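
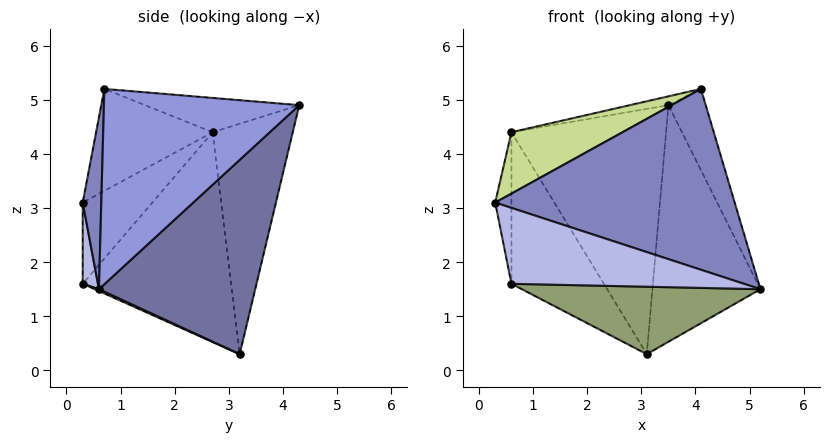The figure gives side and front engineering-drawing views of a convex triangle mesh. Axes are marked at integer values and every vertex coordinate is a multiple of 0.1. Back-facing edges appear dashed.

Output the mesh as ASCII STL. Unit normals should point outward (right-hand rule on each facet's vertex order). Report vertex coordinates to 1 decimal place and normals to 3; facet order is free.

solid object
 facet normal 0.805 0.557 -0.203
  outer loop
   vertex 3.1 3.2 0.3
   vertex 3.5 4.3 4.9
   vertex 5.2 0.6 1.5
  endloop
 endfacet
 facet normal 0.077 -0.996 0.050
  outer loop
   vertex 4.1 0.7 5.2
   vertex 0.3 0.3 3.1
   vertex 5.2 0.6 1.5
  endloop
 endfacet
 facet normal 0.944 0.180 0.276
  outer loop
   vertex 4.1 0.7 5.2
   vertex 5.2 0.6 1.5
   vertex 3.5 4.3 4.9
  endloop
 endfacet
 facet normal 0.065 -0.998 0.013
  outer loop
   vertex 0.6 0.3 1.6
   vertex 5.2 0.6 1.5
   vertex 0.3 0.3 3.1
  endloop
 endfacet
 facet normal 0.007 -0.414 -0.910
  outer loop
   vertex 0.6 0.3 1.6
   vertex 3.1 3.2 0.3
   vertex 5.2 0.6 1.5
  endloop
 endfacet
 facet normal -0.453 0.875 -0.170
  outer loop
   vertex 0.6 2.7 4.4
   vertex 3.5 4.3 4.9
   vertex 3.1 3.2 0.3
  endloop
 endfacet
 facet normal -0.413 -0.393 0.822
  outer loop
   vertex 0.6 2.7 4.4
   vertex 0.3 0.3 3.1
   vertex 4.1 0.7 5.2
  endloop
 endfacet
 facet normal -0.196 0.049 0.979
  outer loop
   vertex 0.6 2.7 4.4
   vertex 4.1 0.7 5.2
   vertex 3.5 4.3 4.9
  endloop
 endfacet
 facet normal -0.956 0.223 -0.191
  outer loop
   vertex 0.6 2.7 4.4
   vertex 0.6 0.3 1.6
   vertex 0.3 0.3 3.1
  endloop
 endfacet
 facet normal -0.773 0.482 -0.413
  outer loop
   vertex 0.6 2.7 4.4
   vertex 3.1 3.2 0.3
   vertex 0.6 0.3 1.6
  endloop
 endfacet
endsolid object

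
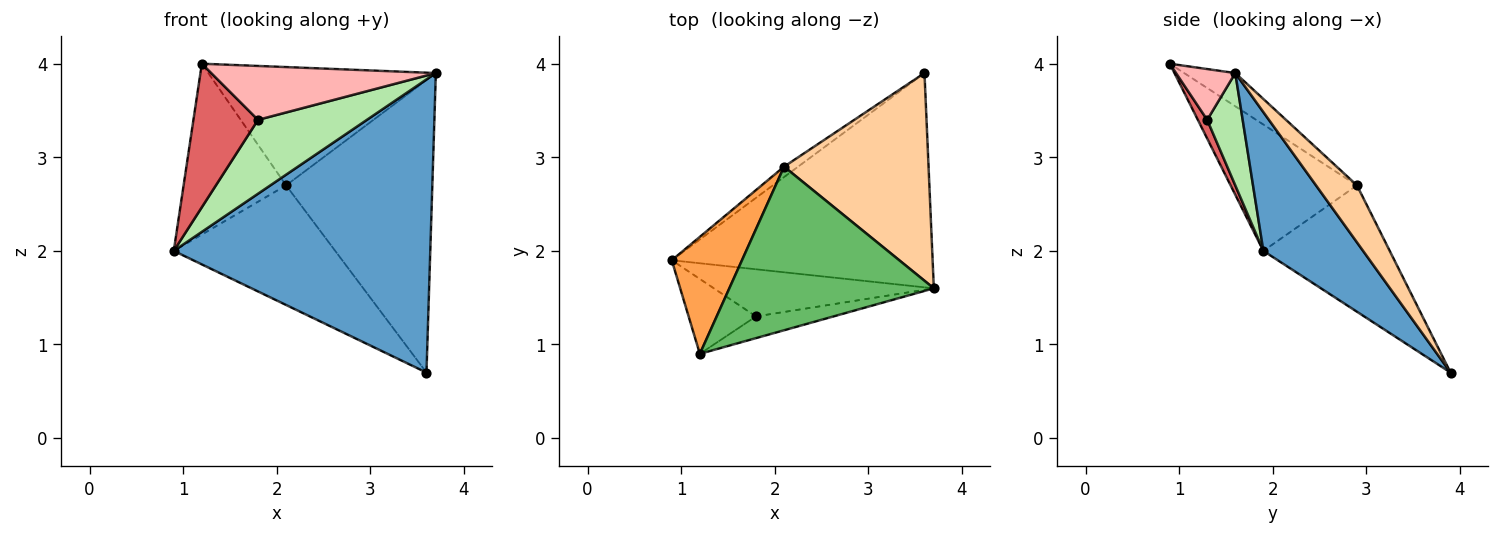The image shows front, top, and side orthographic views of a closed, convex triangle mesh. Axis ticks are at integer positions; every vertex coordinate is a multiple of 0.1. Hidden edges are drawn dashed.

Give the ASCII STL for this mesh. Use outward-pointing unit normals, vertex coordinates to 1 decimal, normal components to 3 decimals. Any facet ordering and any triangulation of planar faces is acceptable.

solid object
 facet normal 0.300 -0.770 -0.563
  outer loop
   vertex 3.6 3.9 0.7
   vertex 3.7 1.6 3.9
   vertex 0.9 1.9 2.0
  endloop
 endfacet
 facet normal -0.615 0.786 -0.068
  outer loop
   vertex 2.1 2.9 2.7
   vertex 3.6 3.9 0.7
   vertex 0.9 1.9 2.0
  endloop
 endfacet
 facet normal -0.713 0.578 0.396
  outer loop
   vertex 2.1 2.9 2.7
   vertex 0.9 1.9 2.0
   vertex 1.2 0.9 4.0
  endloop
 endfacet
 facet normal 0.223 0.795 0.564
  outer loop
   vertex 2.1 2.9 2.7
   vertex 3.7 1.6 3.9
   vertex 3.6 3.9 0.7
  endloop
 endfacet
 facet normal -0.131 0.581 0.803
  outer loop
   vertex 2.1 2.9 2.7
   vertex 1.2 0.9 4.0
   vertex 3.7 1.6 3.9
  endloop
 endfacet
 facet normal 0.265 -0.813 -0.519
  outer loop
   vertex 1.8 1.3 3.4
   vertex 0.9 1.9 2.0
   vertex 3.7 1.6 3.9
  endloop
 endfacet
 facet normal 0.127 -0.879 -0.459
  outer loop
   vertex 1.8 1.3 3.4
   vertex 1.2 0.9 4.0
   vertex 0.9 1.9 2.0
  endloop
 endfacet
 facet normal 0.238 -0.901 -0.363
  outer loop
   vertex 1.8 1.3 3.4
   vertex 3.7 1.6 3.9
   vertex 1.2 0.9 4.0
  endloop
 endfacet
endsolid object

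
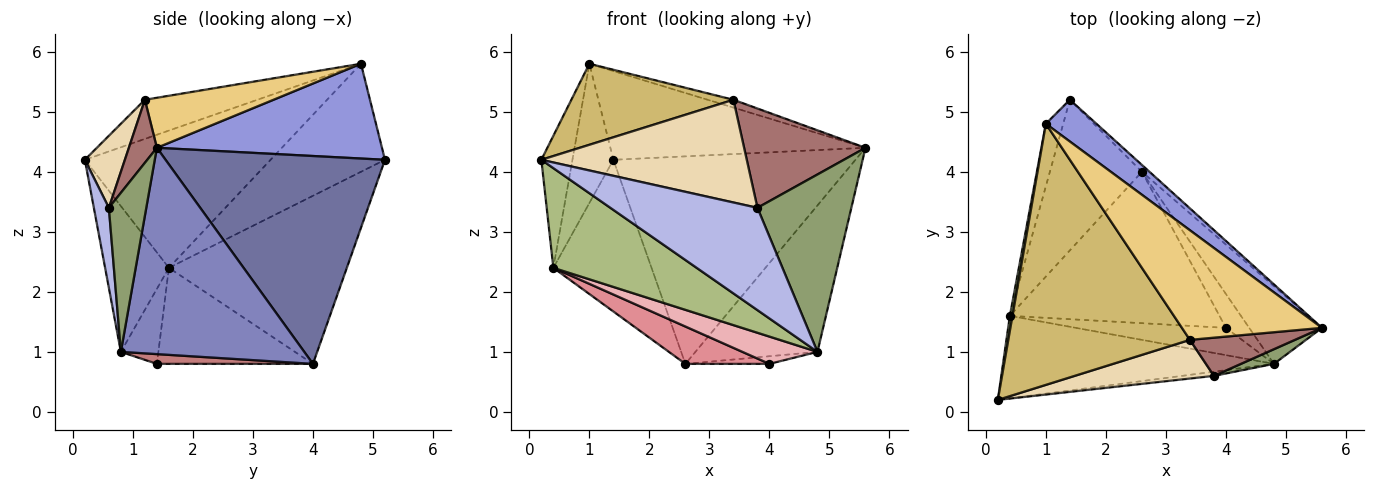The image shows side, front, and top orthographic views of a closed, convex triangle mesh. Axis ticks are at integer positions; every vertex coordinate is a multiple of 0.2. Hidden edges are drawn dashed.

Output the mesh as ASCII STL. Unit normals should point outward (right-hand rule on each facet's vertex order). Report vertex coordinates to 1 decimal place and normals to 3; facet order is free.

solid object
 facet normal 0.671 0.741 -0.024
  outer loop
   vertex 2.6 4.0 0.8
   vertex 1.4 5.2 4.2
   vertex 5.6 1.4 4.4
  endloop
 endfacet
 facet normal 0.799 0.532 -0.282
  outer loop
   vertex 4.8 0.8 1.0
   vertex 2.6 4.0 0.8
   vertex 5.6 1.4 4.4
  endloop
 endfacet
 facet normal 0.624 0.707 0.333
  outer loop
   vertex 1.0 4.8 5.8
   vertex 5.6 1.4 4.4
   vertex 1.4 5.2 4.2
  endloop
 endfacet
 facet normal 0.101 -0.994 -0.041
  outer loop
   vertex 3.8 0.6 3.4
   vertex 0.2 0.2 4.2
   vertex 4.8 0.8 1.0
  endloop
 endfacet
 facet normal 0.369 -0.926 0.077
  outer loop
   vertex 3.8 0.6 3.4
   vertex 4.8 0.8 1.0
   vertex 5.6 1.4 4.4
  endloop
 endfacet
 facet normal -0.324 -0.729 -0.603
  outer loop
   vertex 0.4 1.6 2.4
   vertex 4.8 0.8 1.0
   vertex 0.2 0.2 4.2
  endloop
 endfacet
 facet normal -0.986 0.165 0.019
  outer loop
   vertex 0.4 1.6 2.4
   vertex 0.2 0.2 4.2
   vertex 1.0 4.8 5.8
  endloop
 endfacet
 facet normal -0.790 0.436 -0.432
  outer loop
   vertex 0.4 1.6 2.4
   vertex 1.4 5.2 4.2
   vertex 2.6 4.0 0.8
  endloop
 endfacet
 facet normal -0.931 0.333 -0.149
  outer loop
   vertex 0.4 1.6 2.4
   vertex 1.0 4.8 5.8
   vertex 1.4 5.2 4.2
  endloop
 endfacet
 facet normal -0.202 -0.290 0.935
  outer loop
   vertex 3.4 1.2 5.2
   vertex 1.0 4.8 5.8
   vertex 0.2 0.2 4.2
  endloop
 endfacet
 facet normal 0.336 0.067 0.940
  outer loop
   vertex 3.4 1.2 5.2
   vertex 5.6 1.4 4.4
   vertex 1.0 4.8 5.8
  endloop
 endfacet
 facet normal 0.179 -0.921 0.347
  outer loop
   vertex 3.4 1.2 5.2
   vertex 0.2 0.2 4.2
   vertex 3.8 0.6 3.4
  endloop
 endfacet
 facet normal 0.211 -0.912 0.351
  outer loop
   vertex 3.4 1.2 5.2
   vertex 3.8 0.6 3.4
   vertex 5.6 1.4 4.4
  endloop
 endfacet
 facet normal 0.379 0.204 -0.903
  outer loop
   vertex 4.0 1.4 0.8
   vertex 2.6 4.0 0.8
   vertex 4.8 0.8 1.0
  endloop
 endfacet
 facet normal -0.406 -0.219 -0.887
  outer loop
   vertex 4.0 1.4 0.8
   vertex 0.4 1.6 2.4
   vertex 2.6 4.0 0.8
  endloop
 endfacet
 facet normal -0.333 -0.667 -0.667
  outer loop
   vertex 4.0 1.4 0.8
   vertex 4.8 0.8 1.0
   vertex 0.4 1.6 2.4
  endloop
 endfacet
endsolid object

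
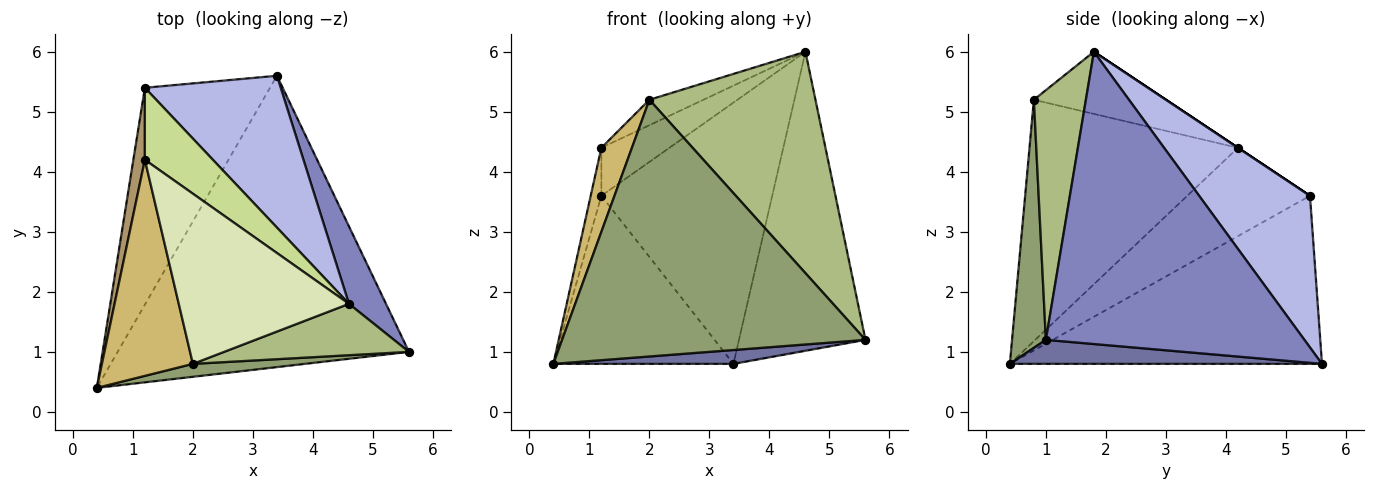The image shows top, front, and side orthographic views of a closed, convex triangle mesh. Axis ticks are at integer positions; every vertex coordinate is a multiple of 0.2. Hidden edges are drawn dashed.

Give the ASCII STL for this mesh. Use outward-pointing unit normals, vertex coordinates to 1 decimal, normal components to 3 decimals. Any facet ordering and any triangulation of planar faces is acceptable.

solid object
 facet normal 0.082 -0.047 -0.996
  outer loop
   vertex 3.4 5.6 0.8
   vertex 5.6 1.0 1.2
   vertex 0.4 0.4 0.8
  endloop
 endfacet
 facet normal 0.892 0.437 0.113
  outer loop
   vertex 4.6 1.8 6.0
   vertex 5.6 1.0 1.2
   vertex 3.4 5.6 0.8
  endloop
 endfacet
 facet normal -0.728 0.420 -0.542
  outer loop
   vertex 1.2 5.4 3.6
   vertex 3.4 5.6 0.8
   vertex 0.4 0.4 0.8
  endloop
 endfacet
 facet normal 0.489 0.754 0.438
  outer loop
   vertex 1.2 5.4 3.6
   vertex 4.6 1.8 6.0
   vertex 3.4 5.6 0.8
  endloop
 endfacet
 facet normal 0.111 -0.993 0.050
  outer loop
   vertex 2.0 0.8 5.2
   vertex 0.4 0.4 0.8
   vertex 5.6 1.0 1.2
  endloop
 endfacet
 facet normal 0.292 -0.932 0.216
  outer loop
   vertex 2.0 0.8 5.2
   vertex 5.6 1.0 1.2
   vertex 4.6 1.8 6.0
  endloop
 endfacet
 facet normal 0.000 0.555 0.832
  outer loop
   vertex 1.2 4.2 4.4
   vertex 4.6 1.8 6.0
   vertex 1.2 5.4 3.6
  endloop
 endfacet
 facet normal -0.340 0.139 0.930
  outer loop
   vertex 1.2 4.2 4.4
   vertex 2.0 0.8 5.2
   vertex 4.6 1.8 6.0
  endloop
 endfacet
 facet normal -0.988 0.086 0.129
  outer loop
   vertex 1.2 4.2 4.4
   vertex 1.2 5.4 3.6
   vertex 0.4 0.4 0.8
  endloop
 endfacet
 facet normal -0.927 -0.136 0.349
  outer loop
   vertex 1.2 4.2 4.4
   vertex 0.4 0.4 0.8
   vertex 2.0 0.8 5.2
  endloop
 endfacet
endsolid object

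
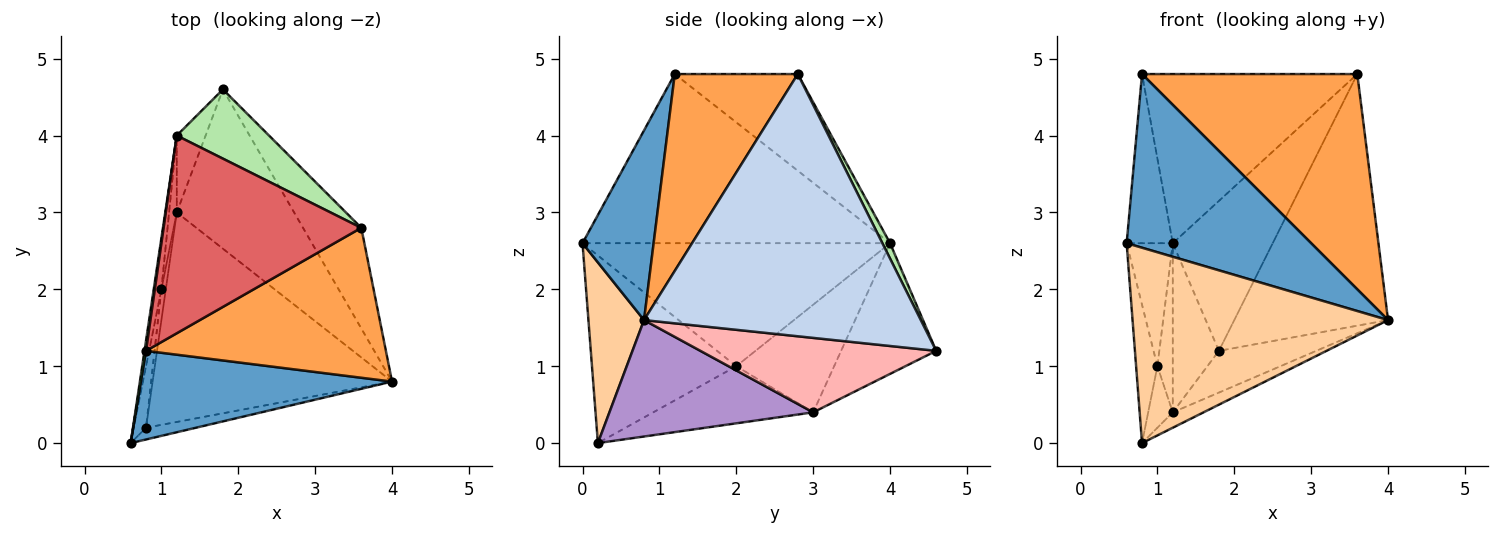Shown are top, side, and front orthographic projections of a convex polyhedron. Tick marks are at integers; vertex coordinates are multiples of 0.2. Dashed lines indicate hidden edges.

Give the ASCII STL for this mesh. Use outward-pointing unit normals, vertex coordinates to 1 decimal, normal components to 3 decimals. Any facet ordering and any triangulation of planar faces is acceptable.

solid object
 facet normal 0.325 -0.842 0.430
  outer loop
   vertex 0.8 1.2 4.8
   vertex 0.6 0.0 2.6
   vertex 4.0 0.8 1.6
  endloop
 endfacet
 facet normal 0.858 0.477 -0.191
  outer loop
   vertex 3.6 2.8 4.8
   vertex 4.0 0.8 1.6
   vertex 1.8 4.6 1.2
  endloop
 endfacet
 facet normal 0.425 -0.743 0.517
  outer loop
   vertex 3.6 2.8 4.8
   vertex 0.8 1.2 4.8
   vertex 4.0 0.8 1.6
  endloop
 endfacet
 facet normal 0.212 -0.975 -0.059
  outer loop
   vertex 0.8 0.2 0.0
   vertex 4.0 0.8 1.6
   vertex 0.6 0.0 2.6
  endloop
 endfacet
 facet normal -0.989 0.148 0.009
  outer loop
   vertex 1.2 4.0 2.6
   vertex 0.6 0.0 2.6
   vertex 0.8 1.2 4.8
  endloop
 endfacet
 facet normal 0.070 0.906 0.418
  outer loop
   vertex 1.2 4.0 2.6
   vertex 3.6 2.8 4.8
   vertex 1.8 4.6 1.2
  endloop
 endfacet
 facet normal -0.348 0.609 0.712
  outer loop
   vertex 1.2 4.0 2.6
   vertex 0.8 1.2 4.8
   vertex 3.6 2.8 4.8
  endloop
 endfacet
 facet normal 0.523 0.216 -0.824
  outer loop
   vertex 1.2 3.0 0.4
   vertex 1.8 4.6 1.2
   vertex 4.0 0.8 1.6
  endloop
 endfacet
 facet normal 0.436 0.066 -0.897
  outer loop
   vertex 1.2 3.0 0.4
   vertex 4.0 0.8 1.6
   vertex 0.8 0.2 0.0
  endloop
 endfacet
 facet normal -0.882 0.428 -0.195
  outer loop
   vertex 1.2 3.0 0.4
   vertex 1.2 4.0 2.6
   vertex 1.8 4.6 1.2
  endloop
 endfacet
 facet normal -0.986 0.152 -0.076
  outer loop
   vertex 1.0 2.0 1.0
   vertex 1.2 3.0 0.4
   vertex 0.8 0.2 0.0
  endloop
 endfacet
 facet normal -0.985 0.155 -0.070
  outer loop
   vertex 1.0 2.0 1.0
   vertex 1.2 4.0 2.6
   vertex 1.2 3.0 0.4
  endloop
 endfacet
 facet normal -0.987 0.146 -0.065
  outer loop
   vertex 1.0 2.0 1.0
   vertex 0.8 0.2 0.0
   vertex 0.6 0.0 2.6
  endloop
 endfacet
 facet normal -0.987 0.148 -0.062
  outer loop
   vertex 1.0 2.0 1.0
   vertex 0.6 0.0 2.6
   vertex 1.2 4.0 2.6
  endloop
 endfacet
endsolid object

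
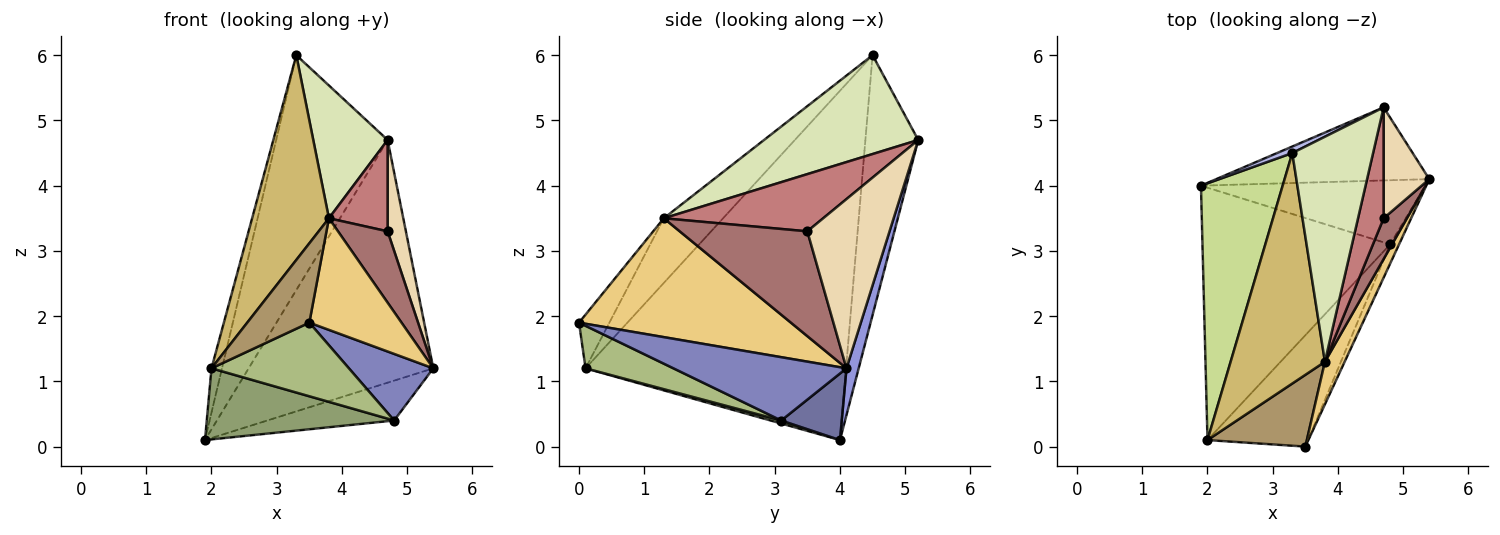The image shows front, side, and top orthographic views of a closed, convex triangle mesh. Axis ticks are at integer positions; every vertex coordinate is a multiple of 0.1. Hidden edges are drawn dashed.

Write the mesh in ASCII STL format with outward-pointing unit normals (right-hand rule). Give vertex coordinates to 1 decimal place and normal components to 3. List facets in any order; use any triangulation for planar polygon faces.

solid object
 facet normal 0.244 0.512 -0.823
  outer loop
   vertex 4.8 3.1 0.4
   vertex 1.9 4.0 0.1
   vertex 5.4 4.1 1.2
  endloop
 endfacet
 facet normal 0.892 -0.435 -0.125
  outer loop
   vertex 4.8 3.1 0.4
   vertex 5.4 4.1 1.2
   vertex 3.5 0.0 1.9
  endloop
 endfacet
 facet normal 0.063 0.956 -0.288
  outer loop
   vertex 4.7 5.2 4.7
   vertex 5.4 4.1 1.2
   vertex 1.9 4.0 0.1
  endloop
 endfacet
 facet normal -0.428 0.903 0.025
  outer loop
   vertex 4.7 5.2 4.7
   vertex 1.9 4.0 0.1
   vertex 3.3 4.5 6.0
  endloop
 endfacet
 facet normal 0.015 -0.271 -0.962
  outer loop
   vertex 2.0 0.1 1.2
   vertex 1.9 4.0 0.1
   vertex 4.8 3.1 0.4
  endloop
 endfacet
 facet normal 0.332 -0.520 -0.787
  outer loop
   vertex 2.0 0.1 1.2
   vertex 4.8 3.1 0.4
   vertex 3.5 0.0 1.9
  endloop
 endfacet
 facet normal -0.973 0.039 0.228
  outer loop
   vertex 2.0 0.1 1.2
   vertex 3.3 4.5 6.0
   vertex 1.9 4.0 0.1
  endloop
 endfacet
 facet normal 0.725 -0.350 0.593
  outer loop
   vertex 3.8 1.3 3.5
   vertex 4.7 5.2 4.7
   vertex 3.3 4.5 6.0
  endloop
 endfacet
 facet normal -0.341 -0.697 0.631
  outer loop
   vertex 3.8 1.3 3.5
   vertex 2.0 0.1 1.2
   vertex 3.5 0.0 1.9
  endloop
 endfacet
 facet normal -0.456 -0.591 0.665
  outer loop
   vertex 3.8 1.3 3.5
   vertex 3.3 4.5 6.0
   vertex 2.0 0.1 1.2
  endloop
 endfacet
 facet normal 0.907 -0.394 0.150
  outer loop
   vertex 3.8 1.3 3.5
   vertex 3.5 0.0 1.9
   vertex 5.4 4.1 1.2
  endloop
 endfacet
 facet normal 0.944 -0.210 0.255
  outer loop
   vertex 4.7 3.5 3.3
   vertex 5.4 4.1 1.2
   vertex 4.7 5.2 4.7
  endloop
 endfacet
 facet normal 0.913 -0.355 0.203
  outer loop
   vertex 4.7 3.5 3.3
   vertex 3.8 1.3 3.5
   vertex 5.4 4.1 1.2
  endloop
 endfacet
 facet normal 0.865 -0.319 0.387
  outer loop
   vertex 4.7 3.5 3.3
   vertex 4.7 5.2 4.7
   vertex 3.8 1.3 3.5
  endloop
 endfacet
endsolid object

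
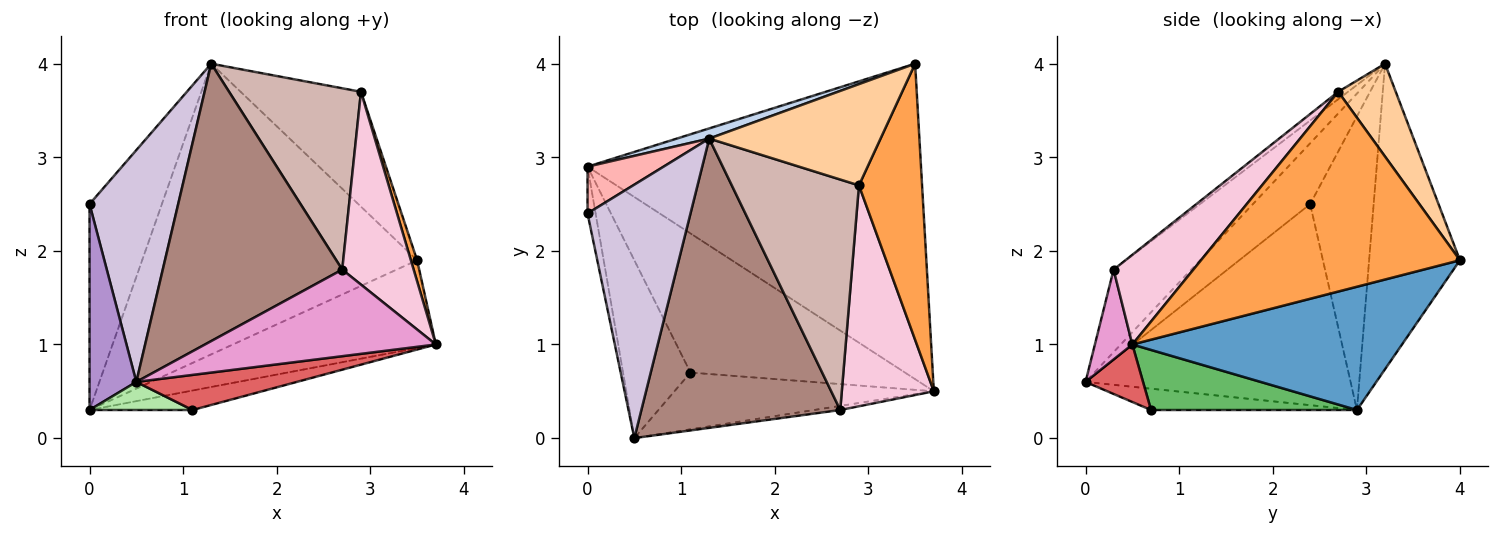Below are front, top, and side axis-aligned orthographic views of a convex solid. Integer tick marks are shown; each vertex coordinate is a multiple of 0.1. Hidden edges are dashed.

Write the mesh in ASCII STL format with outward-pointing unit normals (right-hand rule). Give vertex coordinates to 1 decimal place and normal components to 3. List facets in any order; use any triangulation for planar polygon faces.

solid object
 facet normal 0.336 0.253 -0.908
  outer loop
   vertex 3.5 4.0 1.9
   vertex 3.7 0.5 1.0
   vertex 0.0 2.9 0.3
  endloop
 endfacet
 facet normal -0.313 0.949 0.033
  outer loop
   vertex 1.3 3.2 4.0
   vertex 3.5 4.0 1.9
   vertex 0.0 2.9 0.3
  endloop
 endfacet
 facet normal 0.953 -0.023 0.301
  outer loop
   vertex 2.9 2.7 3.7
   vertex 3.7 0.5 1.0
   vertex 3.5 4.0 1.9
  endloop
 endfacet
 facet normal 0.337 0.706 0.622
  outer loop
   vertex 2.9 2.7 3.7
   vertex 3.5 4.0 1.9
   vertex 1.3 3.2 4.0
  endloop
 endfacet
 facet normal 0.267 0.134 -0.954
  outer loop
   vertex 1.1 0.7 0.3
   vertex 0.0 2.9 0.3
   vertex 3.7 0.5 1.0
  endloop
 endfacet
 facet normal -0.298 -0.149 -0.943
  outer loop
   vertex 1.1 0.7 0.3
   vertex 0.5 0.0 0.6
   vertex 0.0 2.9 0.3
  endloop
 endfacet
 facet normal 0.185 -0.517 -0.836
  outer loop
   vertex 1.1 0.7 0.3
   vertex 3.7 0.5 1.0
   vertex 0.5 0.0 0.6
  endloop
 endfacet
 facet normal -0.650 0.741 0.168
  outer loop
   vertex 0.0 2.4 2.5
   vertex 1.3 3.2 4.0
   vertex 0.0 2.9 0.3
  endloop
 endfacet
 facet normal -0.984 -0.174 -0.039
  outer loop
   vertex 0.0 2.4 2.5
   vertex 0.0 2.9 0.3
   vertex 0.5 0.0 0.6
  endloop
 endfacet
 facet normal -0.400 -0.619 0.676
  outer loop
   vertex 0.0 2.4 2.5
   vertex 0.5 0.0 0.6
   vertex 1.3 3.2 4.0
  endloop
 endfacet
 facet normal -0.287 -0.663 0.691
  outer loop
   vertex 2.7 0.3 1.8
   vertex 1.3 3.2 4.0
   vertex 0.5 0.0 0.6
  endloop
 endfacet
 facet normal -0.046 -0.618 0.785
  outer loop
   vertex 2.7 0.3 1.8
   vertex 2.9 2.7 3.7
   vertex 1.3 3.2 4.0
  endloop
 endfacet
 facet normal 0.160 -0.986 -0.047
  outer loop
   vertex 2.7 0.3 1.8
   vertex 0.5 0.0 0.6
   vertex 3.7 0.5 1.0
  endloop
 endfacet
 facet normal 0.592 -0.530 0.607
  outer loop
   vertex 2.7 0.3 1.8
   vertex 3.7 0.5 1.0
   vertex 2.9 2.7 3.7
  endloop
 endfacet
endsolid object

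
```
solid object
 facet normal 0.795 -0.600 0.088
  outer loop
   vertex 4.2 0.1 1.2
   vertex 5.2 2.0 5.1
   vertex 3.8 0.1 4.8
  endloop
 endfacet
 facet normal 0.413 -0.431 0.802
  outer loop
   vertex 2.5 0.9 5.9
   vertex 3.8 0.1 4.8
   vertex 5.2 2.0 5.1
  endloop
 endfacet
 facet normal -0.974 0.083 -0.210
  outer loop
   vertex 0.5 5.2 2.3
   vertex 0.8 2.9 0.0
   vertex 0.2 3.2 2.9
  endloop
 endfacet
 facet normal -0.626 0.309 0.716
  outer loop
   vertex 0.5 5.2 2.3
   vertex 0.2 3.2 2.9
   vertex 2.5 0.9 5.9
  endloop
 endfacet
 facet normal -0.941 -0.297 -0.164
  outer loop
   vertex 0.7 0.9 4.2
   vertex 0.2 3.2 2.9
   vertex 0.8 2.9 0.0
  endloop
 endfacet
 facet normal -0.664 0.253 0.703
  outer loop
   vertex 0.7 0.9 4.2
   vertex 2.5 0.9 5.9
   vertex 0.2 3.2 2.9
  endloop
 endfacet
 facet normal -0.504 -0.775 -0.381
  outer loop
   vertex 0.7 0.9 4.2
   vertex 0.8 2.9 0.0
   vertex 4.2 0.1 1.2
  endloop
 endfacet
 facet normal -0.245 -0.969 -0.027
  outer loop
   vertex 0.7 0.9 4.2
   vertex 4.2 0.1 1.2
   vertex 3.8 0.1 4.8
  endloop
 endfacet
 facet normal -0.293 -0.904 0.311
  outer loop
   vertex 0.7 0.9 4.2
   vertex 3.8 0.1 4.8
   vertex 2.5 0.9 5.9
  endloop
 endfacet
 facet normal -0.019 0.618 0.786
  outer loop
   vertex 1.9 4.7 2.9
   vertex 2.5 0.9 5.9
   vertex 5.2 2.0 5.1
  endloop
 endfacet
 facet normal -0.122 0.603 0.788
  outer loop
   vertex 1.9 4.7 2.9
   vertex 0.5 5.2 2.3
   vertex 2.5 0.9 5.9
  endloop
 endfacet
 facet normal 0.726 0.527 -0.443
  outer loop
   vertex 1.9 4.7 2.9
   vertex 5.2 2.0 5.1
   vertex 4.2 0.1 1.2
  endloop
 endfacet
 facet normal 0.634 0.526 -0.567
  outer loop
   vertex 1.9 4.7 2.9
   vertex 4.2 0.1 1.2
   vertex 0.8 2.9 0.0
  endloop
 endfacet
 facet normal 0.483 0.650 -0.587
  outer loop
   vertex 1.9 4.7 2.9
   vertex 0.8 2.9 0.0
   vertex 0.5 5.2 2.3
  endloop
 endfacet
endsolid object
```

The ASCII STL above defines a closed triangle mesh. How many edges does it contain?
21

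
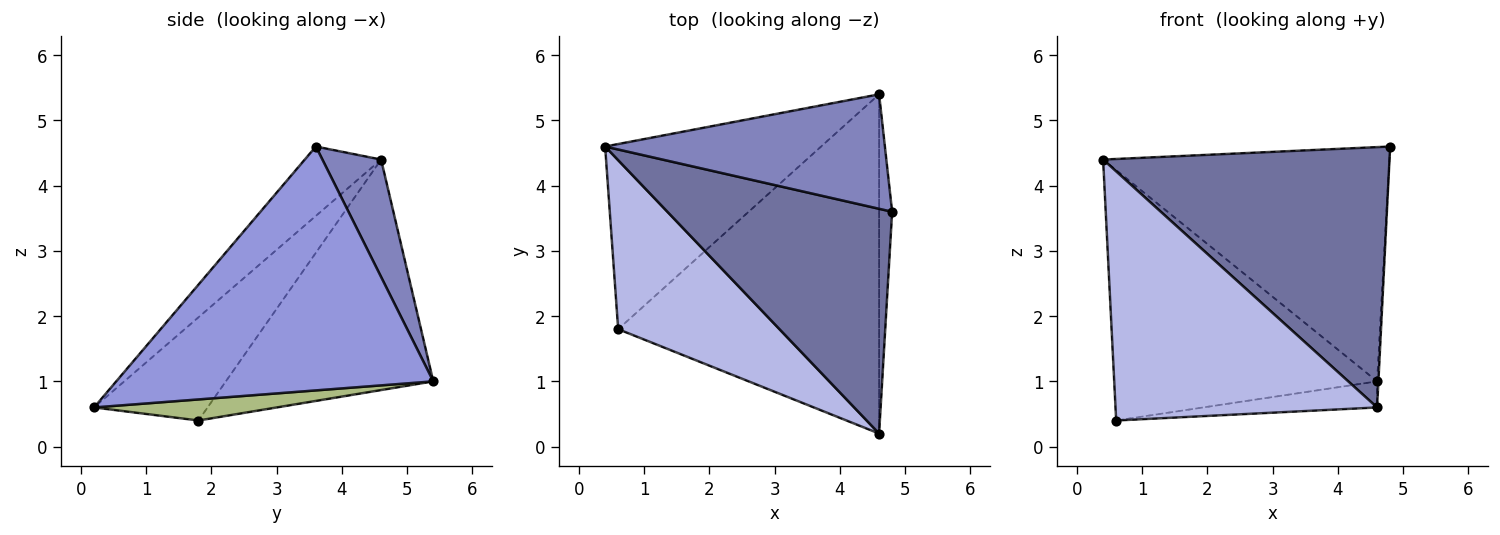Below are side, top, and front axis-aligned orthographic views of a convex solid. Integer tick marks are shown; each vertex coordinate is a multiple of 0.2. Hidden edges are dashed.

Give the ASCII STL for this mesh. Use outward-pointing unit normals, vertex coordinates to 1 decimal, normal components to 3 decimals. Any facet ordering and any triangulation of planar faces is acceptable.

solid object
 facet normal -0.198 -0.742 0.641
  outer loop
   vertex 4.6 0.2 0.6
   vertex 4.8 3.6 4.6
   vertex 0.4 4.6 4.4
  endloop
 endfacet
 facet normal 0.181 0.884 0.432
  outer loop
   vertex 4.6 5.4 1.0
   vertex 0.4 4.6 4.4
   vertex 4.8 3.6 4.6
  endloop
 endfacet
 facet normal 0.999 0.004 -0.053
  outer loop
   vertex 4.6 5.4 1.0
   vertex 4.8 3.6 4.6
   vertex 4.6 0.2 0.6
  endloop
 endfacet
 facet normal -0.338 -0.779 0.528
  outer loop
   vertex 0.6 1.8 0.4
   vertex 4.6 0.2 0.6
   vertex 0.4 4.6 4.4
  endloop
 endfacet
 facet normal -0.536 0.679 -0.502
  outer loop
   vertex 0.6 1.8 0.4
   vertex 0.4 4.6 4.4
   vertex 4.6 5.4 1.0
  endloop
 endfacet
 facet normal 0.080 0.076 -0.994
  outer loop
   vertex 0.6 1.8 0.4
   vertex 4.6 5.4 1.0
   vertex 4.6 0.2 0.6
  endloop
 endfacet
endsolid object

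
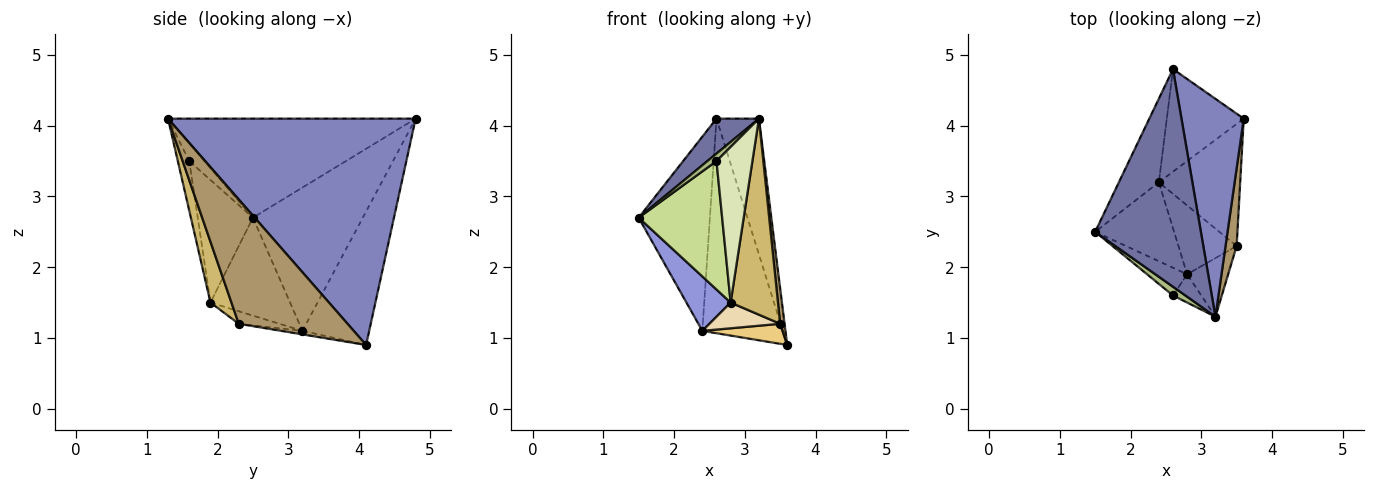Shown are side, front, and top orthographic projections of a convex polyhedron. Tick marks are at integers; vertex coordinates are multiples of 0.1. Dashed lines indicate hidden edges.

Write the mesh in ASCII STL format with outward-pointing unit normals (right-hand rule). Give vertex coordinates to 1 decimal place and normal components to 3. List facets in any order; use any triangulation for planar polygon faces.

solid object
 facet normal -0.679 -0.116 0.725
  outer loop
   vertex 2.6 4.8 4.1
   vertex 1.5 2.5 2.7
   vertex 3.2 1.3 4.1
  endloop
 endfacet
 facet normal 0.951 0.163 0.262
  outer loop
   vertex 2.6 4.8 4.1
   vertex 3.2 1.3 4.1
   vertex 3.6 4.1 0.9
  endloop
 endfacet
 facet normal -0.715 -0.397 -0.576
  outer loop
   vertex 2.4 3.2 1.1
   vertex 2.8 1.9 1.5
   vertex 1.5 2.5 2.7
  endloop
 endfacet
 facet normal -0.817 0.530 -0.228
  outer loop
   vertex 2.4 3.2 1.1
   vertex 1.5 2.5 2.7
   vertex 2.6 4.8 4.1
  endloop
 endfacet
 facet normal -0.599 0.722 -0.345
  outer loop
   vertex 2.4 3.2 1.1
   vertex 2.6 4.8 4.1
   vertex 3.6 4.1 0.9
  endloop
 endfacet
 facet normal -0.735 -0.441 0.515
  outer loop
   vertex 2.6 1.6 3.5
   vertex 3.2 1.3 4.1
   vertex 1.5 2.5 2.7
  endloop
 endfacet
 facet normal -0.543 -0.821 -0.177
  outer loop
   vertex 2.6 1.6 3.5
   vertex 1.5 2.5 2.7
   vertex 2.8 1.9 1.5
  endloop
 endfacet
 facet normal -0.299 -0.939 -0.171
  outer loop
   vertex 2.6 1.6 3.5
   vertex 2.8 1.9 1.5
   vertex 3.2 1.3 4.1
  endloop
 endfacet
 facet normal 0.995 -0.040 0.089
  outer loop
   vertex 3.5 2.3 1.2
   vertex 3.6 4.1 0.9
   vertex 3.2 1.3 4.1
  endloop
 endfacet
 facet normal 0.391 -0.882 -0.264
  outer loop
   vertex 3.5 2.3 1.2
   vertex 3.2 1.3 4.1
   vertex 2.8 1.9 1.5
  endloop
 endfacet
 facet normal -0.043 -0.162 -0.986
  outer loop
   vertex 3.5 2.3 1.2
   vertex 2.4 3.2 1.1
   vertex 3.6 4.1 0.9
  endloop
 endfacet
 facet normal -0.197 -0.343 -0.918
  outer loop
   vertex 3.5 2.3 1.2
   vertex 2.8 1.9 1.5
   vertex 2.4 3.2 1.1
  endloop
 endfacet
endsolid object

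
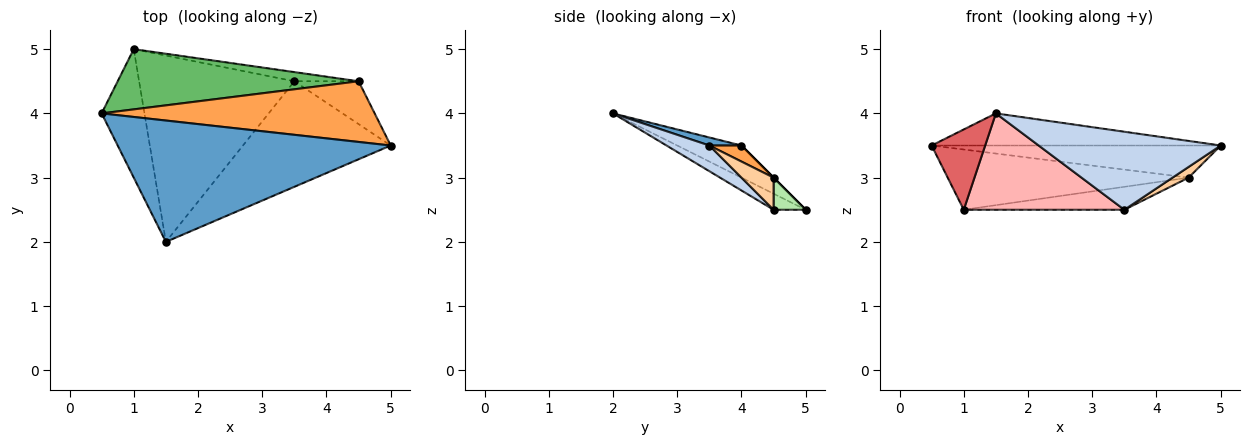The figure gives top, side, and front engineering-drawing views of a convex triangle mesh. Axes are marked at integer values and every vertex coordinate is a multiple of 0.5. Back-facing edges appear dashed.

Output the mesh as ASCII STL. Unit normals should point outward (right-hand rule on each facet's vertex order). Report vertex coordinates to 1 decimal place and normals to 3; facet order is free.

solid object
 facet normal 0.028 0.256 0.966
  outer loop
   vertex 1.5 2.0 4.0
   vertex 5.0 3.5 3.5
   vertex 0.5 4.0 3.5
  endloop
 endfacet
 facet normal 0.139 -0.589 -0.796
  outer loop
   vertex 3.5 4.5 2.5
   vertex 5.0 3.5 3.5
   vertex 1.5 2.0 4.0
  endloop
 endfacet
 facet normal 0.052 0.467 0.883
  outer loop
   vertex 4.5 4.5 3.0
   vertex 0.5 4.0 3.5
   vertex 5.0 3.5 3.5
  endloop
 endfacet
 facet normal 0.436 -0.218 -0.873
  outer loop
   vertex 4.5 4.5 3.0
   vertex 5.0 3.5 3.5
   vertex 3.5 4.5 2.5
  endloop
 endfacet
 facet normal 0.000 0.707 0.707
  outer loop
   vertex 1.0 5.0 2.5
   vertex 0.5 4.0 3.5
   vertex 4.5 4.5 3.0
  endloop
 endfacet
 facet normal 0.183 0.913 -0.365
  outer loop
   vertex 1.0 5.0 2.5
   vertex 4.5 4.5 3.0
   vertex 3.5 4.5 2.5
  endloop
 endfacet
 facet normal -0.537 -0.447 -0.716
  outer loop
   vertex 1.0 5.0 2.5
   vertex 1.5 2.0 4.0
   vertex 0.5 4.0 3.5
  endloop
 endfacet
 facet normal -0.091 -0.457 -0.884
  outer loop
   vertex 1.0 5.0 2.5
   vertex 3.5 4.5 2.5
   vertex 1.5 2.0 4.0
  endloop
 endfacet
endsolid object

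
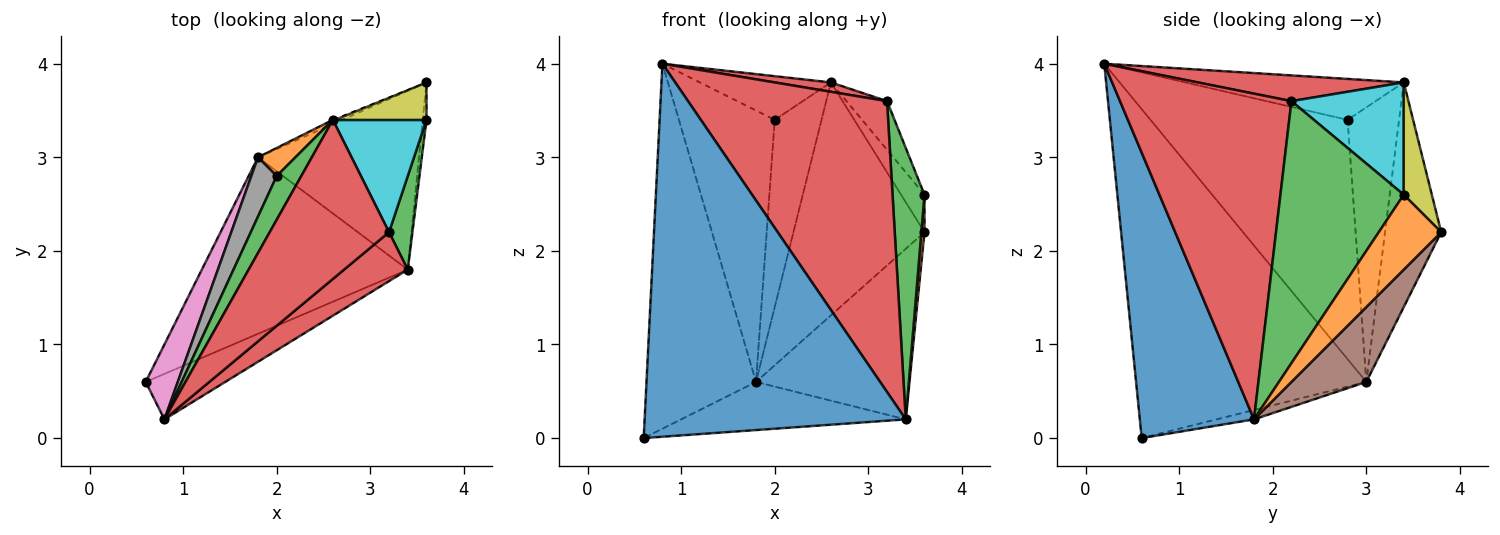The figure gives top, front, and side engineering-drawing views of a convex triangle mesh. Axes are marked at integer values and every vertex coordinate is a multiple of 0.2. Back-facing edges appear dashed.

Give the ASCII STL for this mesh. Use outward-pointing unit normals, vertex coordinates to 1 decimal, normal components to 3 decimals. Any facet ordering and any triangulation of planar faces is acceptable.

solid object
 facet normal 0.398 -0.911 -0.111
  outer loop
   vertex 3.4 1.8 0.2
   vertex 0.8 0.2 4.0
   vertex 0.6 0.6 0.0
  endloop
 endfacet
 facet normal 0.998 -0.050 -0.050
  outer loop
   vertex 3.4 1.8 0.2
   vertex 3.6 3.8 2.2
   vertex 3.6 3.4 2.6
  endloop
 endfacet
 facet normal 0.964 -0.250 0.086
  outer loop
   vertex 3.2 2.2 3.6
   vertex 3.4 1.8 0.2
   vertex 3.6 3.4 2.6
  endloop
 endfacet
 facet normal 0.647 -0.752 0.127
  outer loop
   vertex 3.2 2.2 3.6
   vertex 0.8 0.2 4.0
   vertex 3.4 1.8 0.2
  endloop
 endfacet
 facet normal -0.044 0.263 -0.964
  outer loop
   vertex 1.8 3.0 0.6
   vertex 3.4 1.8 0.2
   vertex 0.6 0.6 0.0
  endloop
 endfacet
 facet normal 0.319 0.654 -0.686
  outer loop
   vertex 1.8 3.0 0.6
   vertex 3.6 3.8 2.2
   vertex 3.4 1.8 0.2
  endloop
 endfacet
 facet normal -0.900 0.428 0.088
  outer loop
   vertex 1.8 3.0 0.6
   vertex 0.6 0.6 0.0
   vertex 0.8 0.2 4.0
  endloop
 endfacet
 facet normal -0.895 0.435 0.095
  outer loop
   vertex 1.8 3.0 0.6
   vertex 0.8 0.2 4.0
   vertex 2.0 2.8 3.4
  endloop
 endfacet
 facet normal 0.647 0.539 0.539
  outer loop
   vertex 2.6 3.4 3.8
   vertex 3.6 3.4 2.6
   vertex 3.6 3.8 2.2
  endloop
 endfacet
 facet normal 0.740 0.267 0.617
  outer loop
   vertex 2.6 3.4 3.8
   vertex 3.2 2.2 3.6
   vertex 3.6 3.4 2.6
  endloop
 endfacet
 facet normal -0.394 0.919 -0.016
  outer loop
   vertex 2.6 3.4 3.8
   vertex 3.6 3.8 2.2
   vertex 1.8 3.0 0.6
  endloop
 endfacet
 facet normal -0.736 0.669 0.100
  outer loop
   vertex 2.6 3.4 3.8
   vertex 1.8 3.0 0.6
   vertex 2.0 2.8 3.4
  endloop
 endfacet
 facet normal -0.762 0.457 0.457
  outer loop
   vertex 2.6 3.4 3.8
   vertex 2.0 2.8 3.4
   vertex 0.8 0.2 4.0
  endloop
 endfacet
 facet normal 0.210 -0.057 0.976
  outer loop
   vertex 2.6 3.4 3.8
   vertex 0.8 0.2 4.0
   vertex 3.2 2.2 3.6
  endloop
 endfacet
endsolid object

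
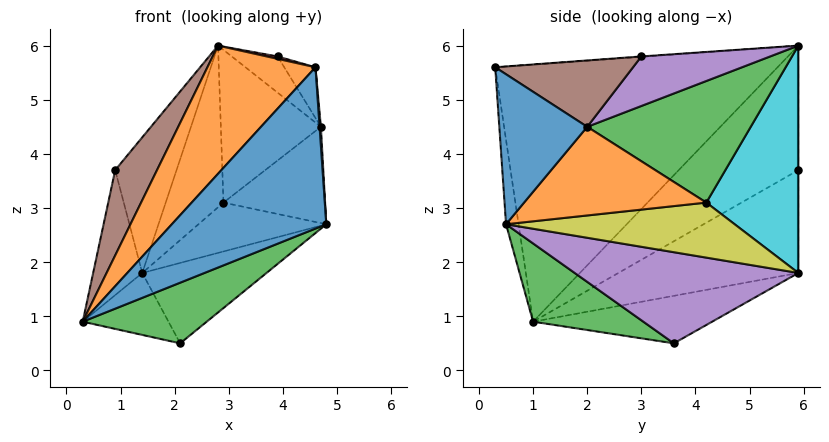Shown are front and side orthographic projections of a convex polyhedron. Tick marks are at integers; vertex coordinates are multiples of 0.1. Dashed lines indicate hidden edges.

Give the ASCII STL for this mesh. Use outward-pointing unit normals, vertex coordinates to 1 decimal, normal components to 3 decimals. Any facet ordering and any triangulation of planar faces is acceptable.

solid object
 facet normal -0.081 -0.994 -0.074
  outer loop
   vertex 4.6 0.3 5.6
   vertex 0.3 1.0 0.9
   vertex 4.8 0.5 2.7
  endloop
 endfacet
 facet normal -0.729 -0.279 0.625
  outer loop
   vertex 4.6 0.3 5.6
   vertex 2.8 5.9 6.0
   vertex 0.3 1.0 0.9
  endloop
 endfacet
 facet normal 0.313 -0.353 -0.882
  outer loop
   vertex 2.1 3.6 0.5
   vertex 4.8 0.5 2.7
   vertex 0.3 1.0 0.9
  endloop
 endfacet
 facet normal -0.563 0.270 -0.781
  outer loop
   vertex 2.1 3.6 0.5
   vertex 0.3 1.0 0.9
   vertex 1.4 5.9 1.8
  endloop
 endfacet
 facet normal 0.815 0.453 -0.362
  outer loop
   vertex 2.1 3.6 0.5
   vertex 1.4 5.9 1.8
   vertex 4.8 0.5 2.7
  endloop
 endfacet
 facet normal -0.744 -0.260 0.615
  outer loop
   vertex 0.9 5.9 3.7
   vertex 0.3 1.0 0.9
   vertex 2.8 5.9 6.0
  endloop
 endfacet
 facet normal -0.935 0.255 -0.246
  outer loop
   vertex 0.9 5.9 3.7
   vertex 1.4 5.9 1.8
   vertex 0.3 1.0 0.9
  endloop
 endfacet
 facet normal 0.000 1.000 0.000
  outer loop
   vertex 0.9 5.9 3.7
   vertex 2.8 5.9 6.0
   vertex 1.4 5.9 1.8
  endloop
 endfacet
 facet normal 0.819 0.458 -0.346
  outer loop
   vertex 2.9 4.2 3.1
   vertex 4.8 0.5 2.7
   vertex 1.4 5.9 1.8
  endloop
 endfacet
 facet normal 0.815 0.511 -0.272
  outer loop
   vertex 2.9 4.2 3.1
   vertex 1.4 5.9 1.8
   vertex 2.8 5.9 6.0
  endloop
 endfacet
 facet normal 0.998 -0.015 0.068
  outer loop
   vertex 4.7 2.0 4.5
   vertex 4.6 0.3 5.6
   vertex 4.8 0.5 2.7
  endloop
 endfacet
 facet normal 0.822 0.459 -0.337
  outer loop
   vertex 4.7 2.0 4.5
   vertex 4.8 0.5 2.7
   vertex 2.9 4.2 3.1
  endloop
 endfacet
 facet normal 0.822 0.503 -0.267
  outer loop
   vertex 4.7 2.0 4.5
   vertex 2.9 4.2 3.1
   vertex 2.8 5.9 6.0
  endloop
 endfacet
 facet normal -0.042 -0.085 0.996
  outer loop
   vertex 3.9 3.0 5.8
   vertex 2.8 5.9 6.0
   vertex 4.6 0.3 5.6
  endloop
 endfacet
 facet normal 0.897 0.319 0.306
  outer loop
   vertex 3.9 3.0 5.8
   vertex 4.7 2.0 4.5
   vertex 2.8 5.9 6.0
  endloop
 endfacet
 facet normal 0.896 0.203 0.395
  outer loop
   vertex 3.9 3.0 5.8
   vertex 4.6 0.3 5.6
   vertex 4.7 2.0 4.5
  endloop
 endfacet
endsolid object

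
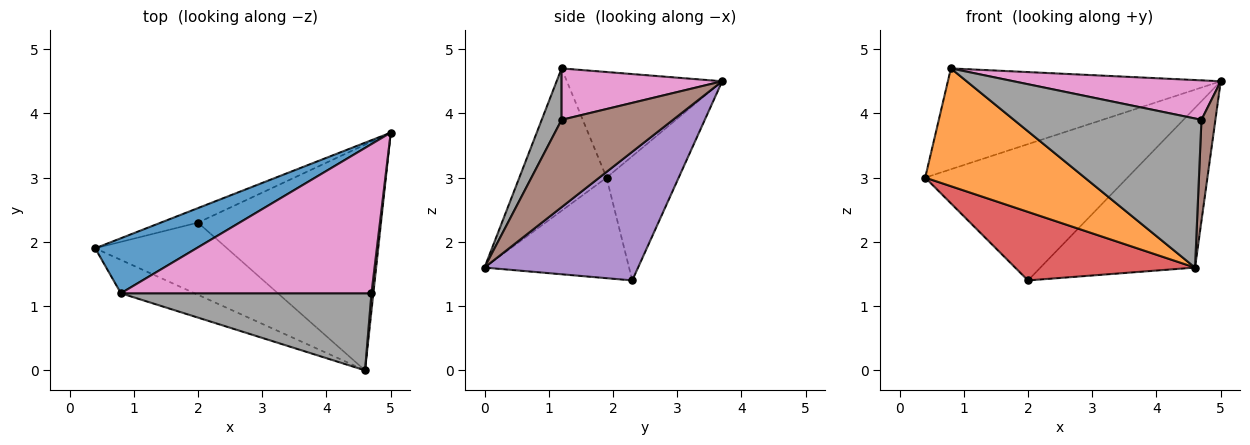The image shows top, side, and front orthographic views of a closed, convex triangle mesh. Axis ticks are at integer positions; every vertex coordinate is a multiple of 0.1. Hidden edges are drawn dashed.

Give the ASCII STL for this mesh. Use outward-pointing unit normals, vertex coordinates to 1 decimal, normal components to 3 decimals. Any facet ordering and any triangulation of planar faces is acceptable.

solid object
 facet normal -0.447 0.785 0.429
  outer loop
   vertex 0.8 1.2 4.7
   vertex 5.0 3.7 4.5
   vertex 0.4 1.9 3.0
  endloop
 endfacet
 facet normal -0.466 -0.852 -0.241
  outer loop
   vertex 0.8 1.2 4.7
   vertex 0.4 1.9 3.0
   vertex 4.6 0.0 1.6
  endloop
 endfacet
 facet normal -0.334 0.937 -0.100
  outer loop
   vertex 2.0 2.3 1.4
   vertex 0.4 1.9 3.0
   vertex 5.0 3.7 4.5
  endloop
 endfacet
 facet normal -0.484 -0.602 -0.635
  outer loop
   vertex 2.0 2.3 1.4
   vertex 4.6 0.0 1.6
   vertex 0.4 1.9 3.0
  endloop
 endfacet
 facet normal 0.498 0.501 -0.708
  outer loop
   vertex 2.0 2.3 1.4
   vertex 5.0 3.7 4.5
   vertex 4.6 0.0 1.6
  endloop
 endfacet
 facet normal 0.992 -0.124 0.022
  outer loop
   vertex 4.7 1.2 3.9
   vertex 4.6 0.0 1.6
   vertex 5.0 3.7 4.5
  endloop
 endfacet
 facet normal 0.195 -0.251 0.948
  outer loop
   vertex 4.7 1.2 3.9
   vertex 5.0 3.7 4.5
   vertex 0.8 1.2 4.7
  endloop
 endfacet
 facet normal 0.094 -0.884 0.457
  outer loop
   vertex 4.7 1.2 3.9
   vertex 0.8 1.2 4.7
   vertex 4.6 0.0 1.6
  endloop
 endfacet
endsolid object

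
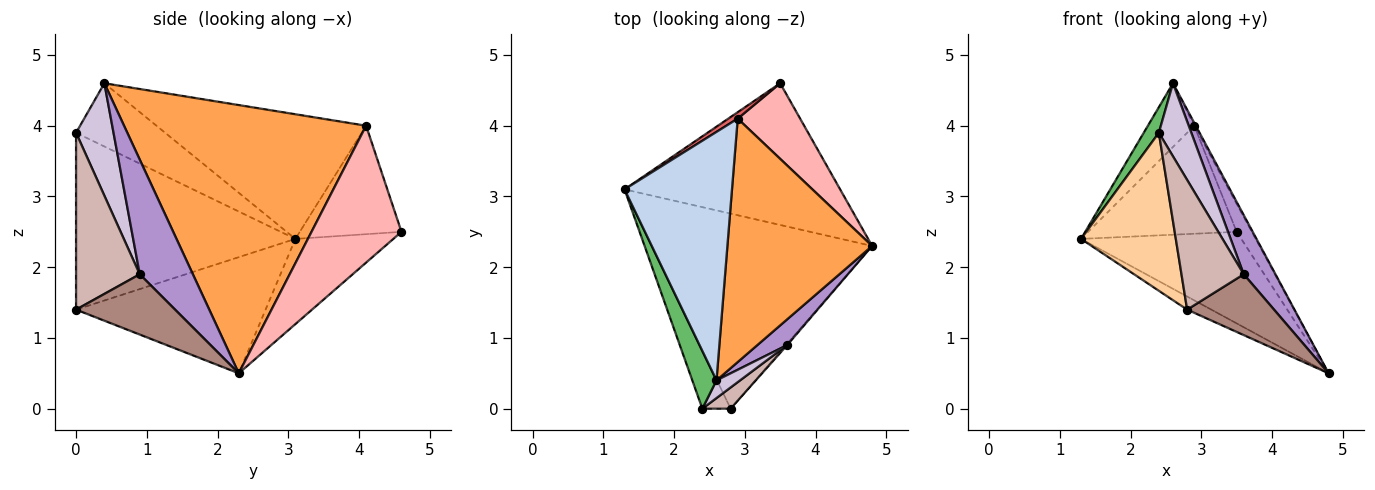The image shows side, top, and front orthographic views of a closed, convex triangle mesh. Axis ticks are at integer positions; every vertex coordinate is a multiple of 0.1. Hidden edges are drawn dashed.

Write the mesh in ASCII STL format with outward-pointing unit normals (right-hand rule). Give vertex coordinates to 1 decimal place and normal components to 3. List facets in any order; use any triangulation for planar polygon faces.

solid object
 facet normal -0.466 0.059 -0.883
  outer loop
   vertex 2.8 0.0 1.4
   vertex 1.3 3.1 2.4
   vertex 4.8 2.3 0.5
  endloop
 endfacet
 facet normal -0.747 0.165 0.644
  outer loop
   vertex 2.9 4.1 4.0
   vertex 1.3 3.1 2.4
   vertex 2.6 0.4 4.6
  endloop
 endfacet
 facet normal 0.880 0.006 0.475
  outer loop
   vertex 2.9 4.1 4.0
   vertex 2.6 0.4 4.6
   vertex 4.8 2.3 0.5
  endloop
 endfacet
 facet normal -0.908 -0.393 -0.145
  outer loop
   vertex 2.4 0.0 3.9
   vertex 1.3 3.1 2.4
   vertex 2.8 0.0 1.4
  endloop
 endfacet
 facet normal -0.922 -0.157 0.353
  outer loop
   vertex 2.4 0.0 3.9
   vertex 2.6 0.4 4.6
   vertex 1.3 3.1 2.4
  endloop
 endfacet
 facet normal -0.315 0.515 -0.797
  outer loop
   vertex 3.5 4.6 2.5
   vertex 4.8 2.3 0.5
   vertex 1.3 3.1 2.4
  endloop
 endfacet
 facet normal -0.564 0.824 0.049
  outer loop
   vertex 3.5 4.6 2.5
   vertex 1.3 3.1 2.4
   vertex 2.9 4.1 4.0
  endloop
 endfacet
 facet normal 0.899 0.152 0.410
  outer loop
   vertex 3.5 4.6 2.5
   vertex 2.9 4.1 4.0
   vertex 4.8 2.3 0.5
  endloop
 endfacet
 facet normal 0.838 -0.501 0.218
  outer loop
   vertex 3.6 0.9 1.9
   vertex 4.8 2.3 0.5
   vertex 2.6 0.4 4.6
  endloop
 endfacet
 facet normal 0.746 -0.647 0.157
  outer loop
   vertex 3.6 0.9 1.9
   vertex 2.6 0.4 4.6
   vertex 2.4 0.0 3.9
  endloop
 endfacet
 facet normal 0.752 -0.660 -0.015
  outer loop
   vertex 3.6 0.9 1.9
   vertex 2.8 0.0 1.4
   vertex 4.8 2.3 0.5
  endloop
 endfacet
 facet normal 0.710 -0.695 0.114
  outer loop
   vertex 3.6 0.9 1.9
   vertex 2.4 0.0 3.9
   vertex 2.8 0.0 1.4
  endloop
 endfacet
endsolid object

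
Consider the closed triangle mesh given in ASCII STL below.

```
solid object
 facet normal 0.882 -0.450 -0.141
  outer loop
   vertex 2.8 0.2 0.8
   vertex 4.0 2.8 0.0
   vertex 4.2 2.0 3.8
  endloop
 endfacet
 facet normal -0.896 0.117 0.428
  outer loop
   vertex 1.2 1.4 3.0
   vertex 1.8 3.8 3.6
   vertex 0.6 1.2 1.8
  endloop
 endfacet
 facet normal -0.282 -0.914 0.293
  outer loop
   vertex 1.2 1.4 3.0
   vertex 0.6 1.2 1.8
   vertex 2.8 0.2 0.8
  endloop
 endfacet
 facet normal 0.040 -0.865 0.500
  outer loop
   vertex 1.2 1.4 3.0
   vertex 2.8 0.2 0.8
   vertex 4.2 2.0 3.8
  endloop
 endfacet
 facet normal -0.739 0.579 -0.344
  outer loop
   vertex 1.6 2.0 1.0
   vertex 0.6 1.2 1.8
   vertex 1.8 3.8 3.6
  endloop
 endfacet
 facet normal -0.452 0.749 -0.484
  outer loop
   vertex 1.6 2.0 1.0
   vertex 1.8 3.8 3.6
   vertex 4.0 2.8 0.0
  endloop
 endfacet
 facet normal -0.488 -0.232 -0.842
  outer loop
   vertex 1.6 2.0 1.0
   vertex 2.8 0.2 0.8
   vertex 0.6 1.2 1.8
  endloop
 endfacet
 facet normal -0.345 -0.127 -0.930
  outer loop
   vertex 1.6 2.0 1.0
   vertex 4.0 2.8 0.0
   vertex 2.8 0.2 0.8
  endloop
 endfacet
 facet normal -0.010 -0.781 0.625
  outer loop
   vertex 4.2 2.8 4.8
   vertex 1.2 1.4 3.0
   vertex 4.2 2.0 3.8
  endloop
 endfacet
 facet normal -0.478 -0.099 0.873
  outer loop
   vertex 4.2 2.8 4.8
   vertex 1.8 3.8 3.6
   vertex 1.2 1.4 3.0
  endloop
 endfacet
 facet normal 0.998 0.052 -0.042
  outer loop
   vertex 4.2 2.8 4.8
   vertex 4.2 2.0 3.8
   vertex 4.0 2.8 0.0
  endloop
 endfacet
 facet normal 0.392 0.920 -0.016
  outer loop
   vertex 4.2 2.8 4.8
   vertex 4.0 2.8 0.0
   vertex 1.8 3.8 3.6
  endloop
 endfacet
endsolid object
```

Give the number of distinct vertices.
8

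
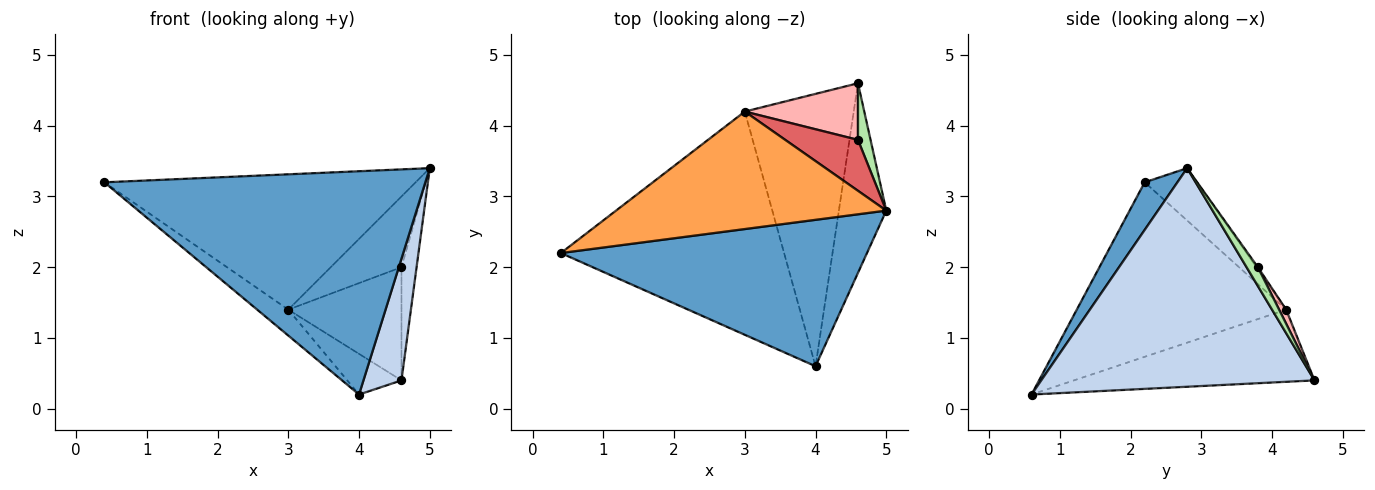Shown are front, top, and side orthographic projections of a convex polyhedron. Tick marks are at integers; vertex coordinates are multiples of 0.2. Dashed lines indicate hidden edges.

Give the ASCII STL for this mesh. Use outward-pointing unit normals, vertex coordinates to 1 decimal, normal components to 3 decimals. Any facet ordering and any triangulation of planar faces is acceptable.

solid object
 facet normal 0.085 -0.833 0.546
  outer loop
   vertex 4.0 0.6 0.2
   vertex 5.0 2.8 3.4
   vertex 0.4 2.2 3.2
  endloop
 endfacet
 facet normal 0.968 -0.135 -0.210
  outer loop
   vertex 4.6 4.6 0.4
   vertex 5.0 2.8 3.4
   vertex 4.0 0.6 0.2
  endloop
 endfacet
 facet normal -0.126 0.749 0.650
  outer loop
   vertex 3.0 4.2 1.4
   vertex 0.4 2.2 3.2
   vertex 5.0 2.8 3.4
  endloop
 endfacet
 facet normal -0.613 0.091 -0.785
  outer loop
   vertex 3.0 4.2 1.4
   vertex 4.0 0.6 0.2
   vertex 0.4 2.2 3.2
  endloop
 endfacet
 facet normal -0.548 0.124 -0.827
  outer loop
   vertex 3.0 4.2 1.4
   vertex 4.6 4.6 0.4
   vertex 4.0 0.6 0.2
  endloop
 endfacet
 facet normal 0.557 0.743 0.371
  outer loop
   vertex 4.6 3.8 2.0
   vertex 5.0 2.8 3.4
   vertex 4.6 4.6 0.4
  endloop
 endfacet
 facet normal -0.016 0.811 0.584
  outer loop
   vertex 4.6 3.8 2.0
   vertex 3.0 4.2 1.4
   vertex 5.0 2.8 3.4
  endloop
 endfacet
 facet normal 0.056 0.893 0.447
  outer loop
   vertex 4.6 3.8 2.0
   vertex 4.6 4.6 0.4
   vertex 3.0 4.2 1.4
  endloop
 endfacet
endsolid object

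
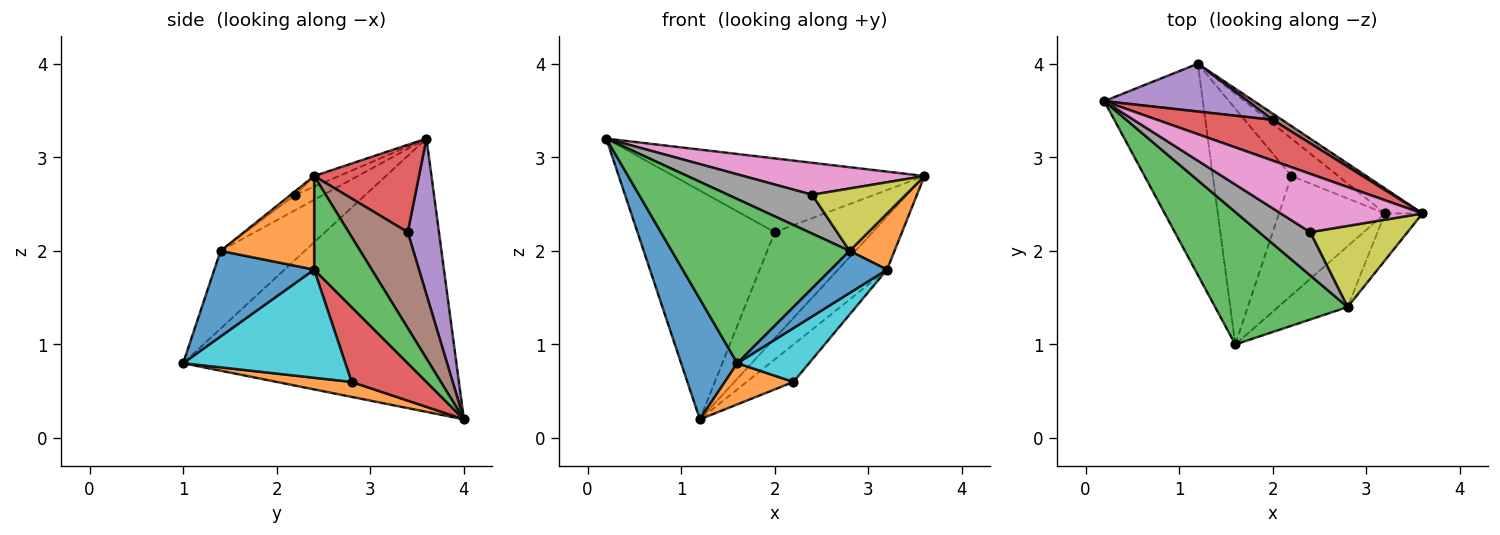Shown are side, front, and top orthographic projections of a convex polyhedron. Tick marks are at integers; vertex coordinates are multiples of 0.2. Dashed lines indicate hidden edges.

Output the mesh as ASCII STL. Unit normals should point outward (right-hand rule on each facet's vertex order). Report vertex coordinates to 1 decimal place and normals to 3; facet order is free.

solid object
 facet normal -0.924 -0.190 -0.333
  outer loop
   vertex 1.2 4.0 0.2
   vertex 1.6 1.0 0.8
   vertex 0.2 3.6 3.2
  endloop
 endfacet
 facet normal 0.184 -0.169 -0.968
  outer loop
   vertex 2.2 2.8 0.6
   vertex 1.6 1.0 0.8
   vertex 1.2 4.0 0.2
  endloop
 endfacet
 facet normal -0.346 -0.730 0.589
  outer loop
   vertex 2.8 1.4 2.0
   vertex 0.2 3.6 3.2
   vertex 1.6 1.0 0.8
  endloop
 endfacet
 facet normal 0.344 0.822 0.454
  outer loop
   vertex 2.0 3.4 2.2
   vertex 0.2 3.6 3.2
   vertex 3.6 2.4 2.8
  endloop
 endfacet
 facet normal 0.217 0.955 0.200
  outer loop
   vertex 2.0 3.4 2.2
   vertex 1.2 4.0 0.2
   vertex 0.2 3.6 3.2
  endloop
 endfacet
 facet normal 0.516 0.855 0.050
  outer loop
   vertex 2.0 3.4 2.2
   vertex 3.6 2.4 2.8
   vertex 1.2 4.0 0.2
  endloop
 endfacet
 facet normal -0.066 -0.479 0.875
  outer loop
   vertex 2.4 2.2 2.6
   vertex 3.6 2.4 2.8
   vertex 0.2 3.6 3.2
  endloop
 endfacet
 facet normal -0.218 -0.653 0.725
  outer loop
   vertex 2.4 2.2 2.6
   vertex 0.2 3.6 3.2
   vertex 2.8 1.4 2.0
  endloop
 endfacet
 facet normal -0.030 -0.609 0.792
  outer loop
   vertex 2.4 2.2 2.6
   vertex 2.8 1.4 2.0
   vertex 3.6 2.4 2.8
  endloop
 endfacet
 facet normal 0.681 -0.301 -0.668
  outer loop
   vertex 3.2 2.4 1.8
   vertex 1.6 1.0 0.8
   vertex 2.2 2.8 0.6
  endloop
 endfacet
 facet normal 0.711 -0.400 -0.578
  outer loop
   vertex 3.2 2.4 1.8
   vertex 2.8 1.4 2.0
   vertex 1.6 1.0 0.8
  endloop
 endfacet
 facet normal 0.848 -0.407 -0.339
  outer loop
   vertex 3.2 2.4 1.8
   vertex 3.6 2.4 2.8
   vertex 2.8 1.4 2.0
  endloop
 endfacet
 facet normal 0.729 0.620 -0.292
  outer loop
   vertex 3.2 2.4 1.8
   vertex 1.2 4.0 0.2
   vertex 3.6 2.4 2.8
  endloop
 endfacet
 facet normal 0.749 0.468 -0.468
  outer loop
   vertex 3.2 2.4 1.8
   vertex 2.2 2.8 0.6
   vertex 1.2 4.0 0.2
  endloop
 endfacet
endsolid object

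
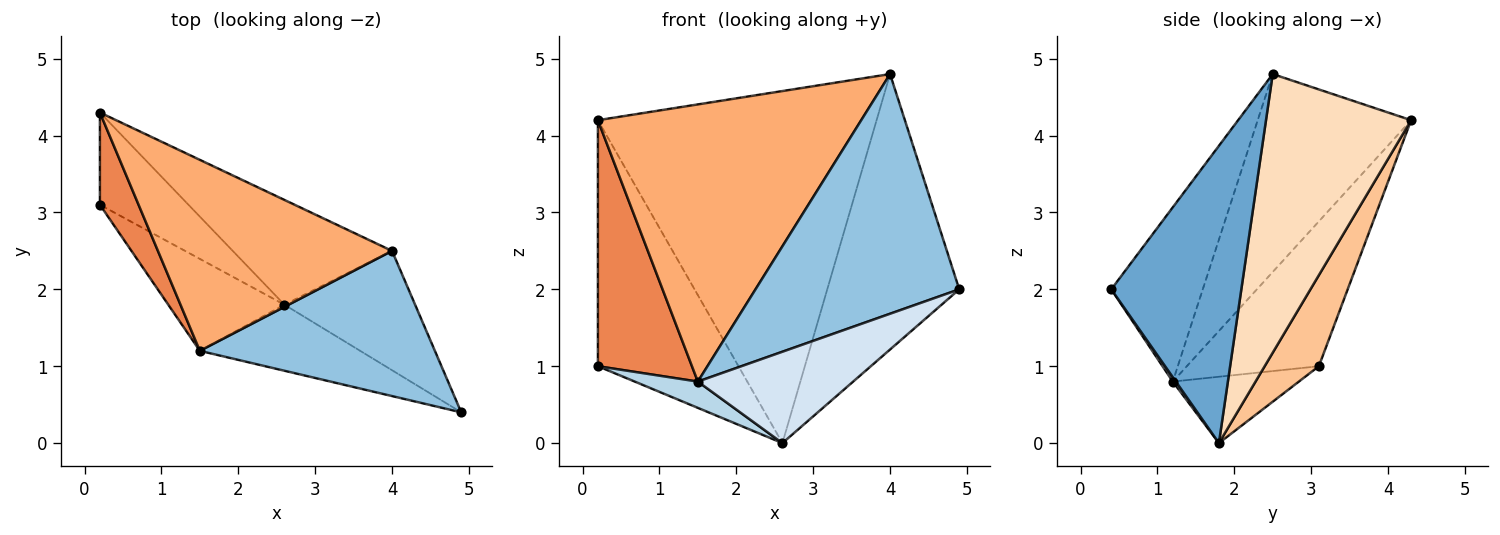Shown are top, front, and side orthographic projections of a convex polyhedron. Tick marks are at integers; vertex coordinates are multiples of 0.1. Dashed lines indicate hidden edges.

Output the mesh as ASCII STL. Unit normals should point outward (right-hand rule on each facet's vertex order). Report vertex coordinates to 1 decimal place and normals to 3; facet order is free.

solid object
 facet normal 0.671 0.681 -0.295
  outer loop
   vertex 2.6 1.8 0.0
   vertex 4.0 2.5 4.8
   vertex 4.9 0.4 2.0
  endloop
 endfacet
 facet normal -0.359 -0.798 0.484
  outer loop
   vertex 1.5 1.2 0.8
   vertex 4.9 0.4 2.0
   vertex 4.0 2.5 4.8
  endloop
 endfacet
 facet normal -0.482 -0.241 -0.843
  outer loop
   vertex 1.5 1.2 0.8
   vertex 0.2 3.1 1.0
   vertex 2.6 1.8 0.0
  endloop
 endfacet
 facet normal 0.016 -0.810 -0.586
  outer loop
   vertex 1.5 1.2 0.8
   vertex 2.6 1.8 0.0
   vertex 4.9 0.4 2.0
  endloop
 endfacet
 facet normal -0.796 -0.567 0.213
  outer loop
   vertex 0.2 4.3 4.2
   vertex 0.2 3.1 1.0
   vertex 1.5 1.2 0.8
  endloop
 endfacet
 facet normal -0.432 -0.742 0.512
  outer loop
   vertex 0.2 4.3 4.2
   vertex 1.5 1.2 0.8
   vertex 4.0 2.5 4.8
  endloop
 endfacet
 facet normal 0.339 0.881 -0.330
  outer loop
   vertex 0.2 4.3 4.2
   vertex 2.6 1.8 0.0
   vertex 0.2 3.1 1.0
  endloop
 endfacet
 facet normal 0.447 0.858 -0.255
  outer loop
   vertex 0.2 4.3 4.2
   vertex 4.0 2.5 4.8
   vertex 2.6 1.8 0.0
  endloop
 endfacet
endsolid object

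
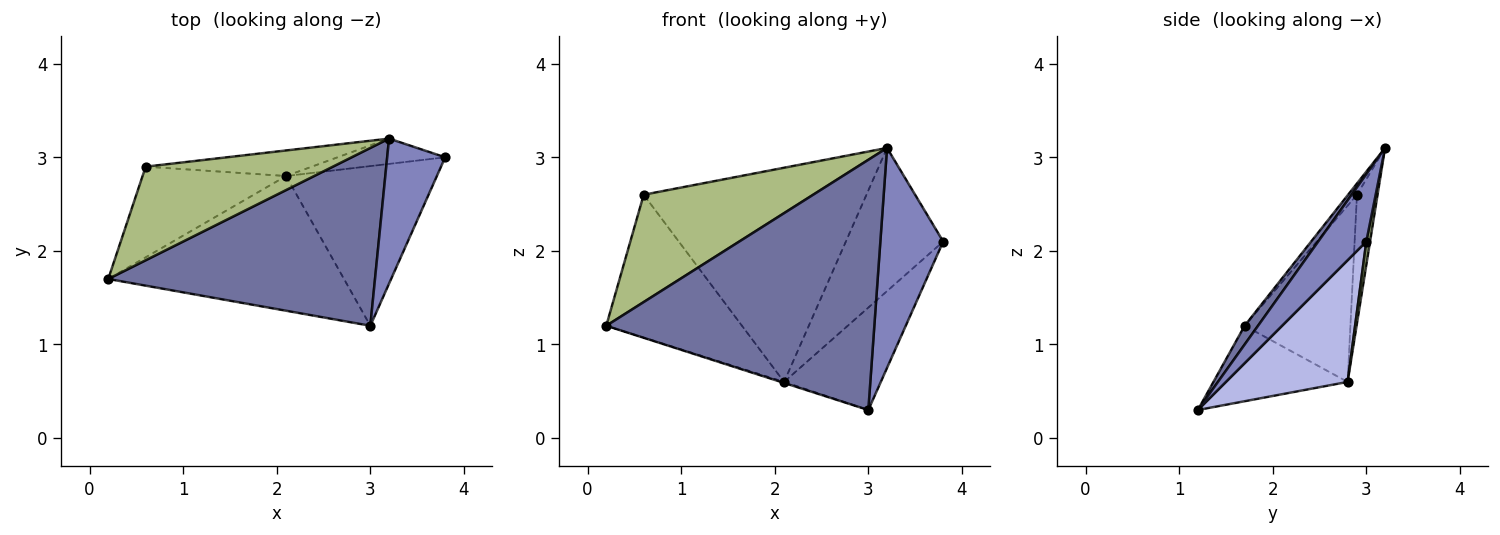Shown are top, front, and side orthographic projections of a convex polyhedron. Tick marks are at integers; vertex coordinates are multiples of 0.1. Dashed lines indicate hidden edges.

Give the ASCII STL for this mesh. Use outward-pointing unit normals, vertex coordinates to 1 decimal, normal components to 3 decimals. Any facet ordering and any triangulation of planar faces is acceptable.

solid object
 facet normal 0.041 -0.814 0.579
  outer loop
   vertex 3.2 3.2 3.1
   vertex 0.2 1.7 1.2
   vertex 3.0 1.2 0.3
  endloop
 endfacet
 facet normal 0.539 -0.703 0.464
  outer loop
   vertex 3.2 3.2 3.1
   vertex 3.0 1.2 0.3
   vertex 3.8 3.0 2.1
  endloop
 endfacet
 facet normal -0.305 0.007 -0.952
  outer loop
   vertex 2.1 2.8 0.6
   vertex 3.0 1.2 0.3
   vertex 0.2 1.7 1.2
  endloop
 endfacet
 facet normal 0.562 0.447 -0.696
  outer loop
   vertex 2.1 2.8 0.6
   vertex 3.8 3.0 2.1
   vertex 3.0 1.2 0.3
  endloop
 endfacet
 facet normal 0.038 0.984 -0.174
  outer loop
   vertex 2.1 2.8 0.6
   vertex 3.2 3.2 3.1
   vertex 3.8 3.0 2.1
  endloop
 endfacet
 facet normal -0.039 -0.753 0.657
  outer loop
   vertex 0.6 2.9 2.6
   vertex 0.2 1.7 1.2
   vertex 3.2 3.2 3.1
  endloop
 endfacet
 facet normal -0.550 0.705 -0.448
  outer loop
   vertex 0.6 2.9 2.6
   vertex 2.1 2.8 0.6
   vertex 0.2 1.7 1.2
  endloop
 endfacet
 facet normal -0.091 0.989 -0.118
  outer loop
   vertex 0.6 2.9 2.6
   vertex 3.2 3.2 3.1
   vertex 2.1 2.8 0.6
  endloop
 endfacet
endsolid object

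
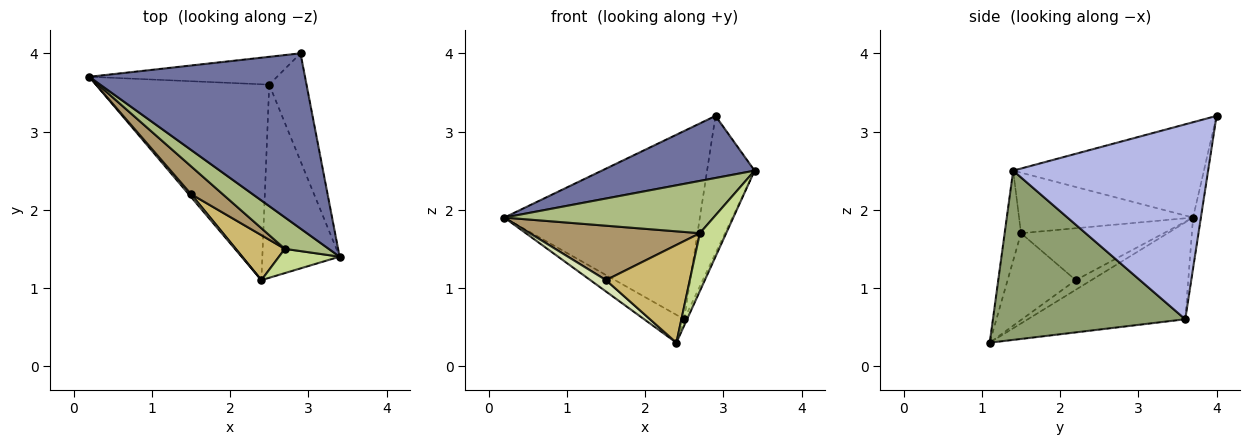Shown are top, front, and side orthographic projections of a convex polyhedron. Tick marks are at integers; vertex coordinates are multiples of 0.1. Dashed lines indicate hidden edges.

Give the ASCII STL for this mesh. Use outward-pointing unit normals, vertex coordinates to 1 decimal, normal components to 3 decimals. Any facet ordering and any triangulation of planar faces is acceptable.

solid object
 facet normal -0.385 -0.308 0.870
  outer loop
   vertex 2.9 4.0 3.2
   vertex 0.2 3.7 1.9
   vertex 3.4 1.4 2.5
  endloop
 endfacet
 facet normal -0.040 0.988 -0.146
  outer loop
   vertex 2.5 3.6 0.6
   vertex 0.2 3.7 1.9
   vertex 2.9 4.0 3.2
  endloop
 endfacet
 facet normal -0.484 0.123 -0.866
  outer loop
   vertex 2.5 3.6 0.6
   vertex 2.4 1.1 0.3
   vertex 0.2 3.7 1.9
  endloop
 endfacet
 facet normal 0.955 0.233 -0.183
  outer loop
   vertex 2.5 3.6 0.6
   vertex 2.9 4.0 3.2
   vertex 3.4 1.4 2.5
  endloop
 endfacet
 facet normal 0.910 0.013 -0.415
  outer loop
   vertex 2.5 3.6 0.6
   vertex 3.4 1.4 2.5
   vertex 2.4 1.1 0.3
  endloop
 endfacet
 facet normal -0.580 -0.698 0.420
  outer loop
   vertex 2.7 1.5 1.7
   vertex 3.4 1.4 2.5
   vertex 0.2 3.7 1.9
  endloop
 endfacet
 facet normal -0.497 -0.800 0.335
  outer loop
   vertex 2.7 1.5 1.7
   vertex 2.4 1.1 0.3
   vertex 3.4 1.4 2.5
  endloop
 endfacet
 facet normal -0.696 -0.696 0.174
  outer loop
   vertex 1.5 2.2 1.1
   vertex 0.2 3.7 1.9
   vertex 2.4 1.1 0.3
  endloop
 endfacet
 facet normal -0.598 -0.713 0.365
  outer loop
   vertex 1.5 2.2 1.1
   vertex 2.7 1.5 1.7
   vertex 0.2 3.7 1.9
  endloop
 endfacet
 facet normal -0.594 -0.731 0.336
  outer loop
   vertex 1.5 2.2 1.1
   vertex 2.4 1.1 0.3
   vertex 2.7 1.5 1.7
  endloop
 endfacet
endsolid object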